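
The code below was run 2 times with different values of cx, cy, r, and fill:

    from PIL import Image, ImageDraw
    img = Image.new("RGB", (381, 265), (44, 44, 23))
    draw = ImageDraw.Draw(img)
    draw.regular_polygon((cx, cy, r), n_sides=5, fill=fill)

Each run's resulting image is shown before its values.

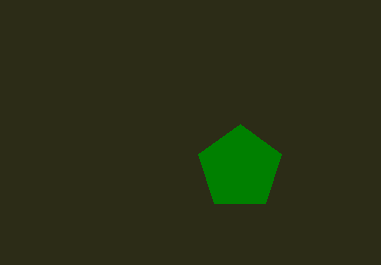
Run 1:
cx = 240, cy = 168, r = 44, fill = 'green'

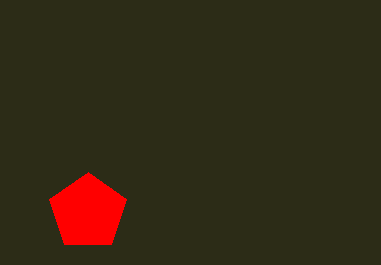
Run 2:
cx = 88
cy = 212
r = 40
fill = 'red'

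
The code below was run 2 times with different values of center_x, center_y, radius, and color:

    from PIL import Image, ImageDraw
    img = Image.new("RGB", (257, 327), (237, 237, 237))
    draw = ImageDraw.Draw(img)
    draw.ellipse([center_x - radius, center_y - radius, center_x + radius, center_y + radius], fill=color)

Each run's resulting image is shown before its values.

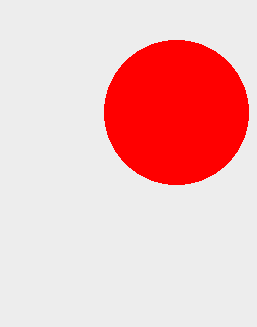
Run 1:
center_x = 176, center_y = 112, radius = 72, color = 'red'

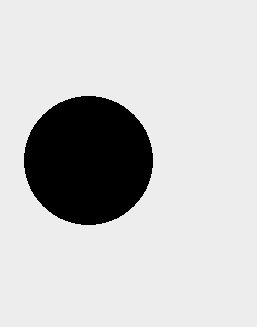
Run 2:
center_x = 88
center_y = 160
radius = 64
color = 'black'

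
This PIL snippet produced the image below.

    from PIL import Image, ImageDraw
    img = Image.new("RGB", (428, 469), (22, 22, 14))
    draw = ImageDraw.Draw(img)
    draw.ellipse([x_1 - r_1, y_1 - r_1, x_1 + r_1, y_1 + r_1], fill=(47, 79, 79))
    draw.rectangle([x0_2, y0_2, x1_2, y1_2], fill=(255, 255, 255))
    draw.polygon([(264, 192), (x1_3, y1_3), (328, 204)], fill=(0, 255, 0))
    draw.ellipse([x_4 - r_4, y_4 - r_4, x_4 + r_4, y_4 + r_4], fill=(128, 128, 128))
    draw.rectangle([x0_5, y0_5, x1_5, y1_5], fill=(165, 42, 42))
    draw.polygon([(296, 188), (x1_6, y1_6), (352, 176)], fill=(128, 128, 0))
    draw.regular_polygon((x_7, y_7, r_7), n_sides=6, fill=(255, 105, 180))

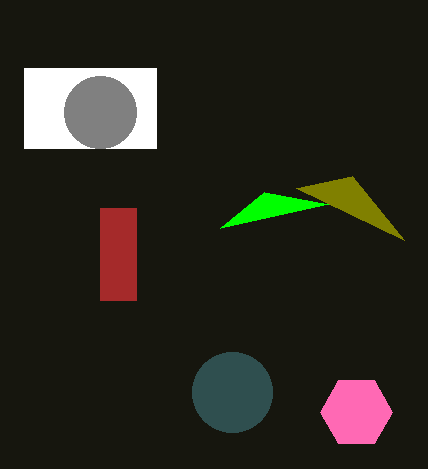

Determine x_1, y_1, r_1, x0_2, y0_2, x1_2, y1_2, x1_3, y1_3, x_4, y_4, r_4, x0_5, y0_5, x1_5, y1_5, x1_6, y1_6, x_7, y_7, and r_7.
x_1 = 232; y_1 = 392; r_1 = 40; x0_2 = 24; y0_2 = 68; x1_2 = 156; y1_2 = 148; x1_3 = 220; y1_3 = 228; x_4 = 100; y_4 = 112; r_4 = 36; x0_5 = 100; y0_5 = 208; x1_5 = 136; y1_5 = 300; x1_6 = 404; y1_6 = 240; x_7 = 356; y_7 = 412; r_7 = 36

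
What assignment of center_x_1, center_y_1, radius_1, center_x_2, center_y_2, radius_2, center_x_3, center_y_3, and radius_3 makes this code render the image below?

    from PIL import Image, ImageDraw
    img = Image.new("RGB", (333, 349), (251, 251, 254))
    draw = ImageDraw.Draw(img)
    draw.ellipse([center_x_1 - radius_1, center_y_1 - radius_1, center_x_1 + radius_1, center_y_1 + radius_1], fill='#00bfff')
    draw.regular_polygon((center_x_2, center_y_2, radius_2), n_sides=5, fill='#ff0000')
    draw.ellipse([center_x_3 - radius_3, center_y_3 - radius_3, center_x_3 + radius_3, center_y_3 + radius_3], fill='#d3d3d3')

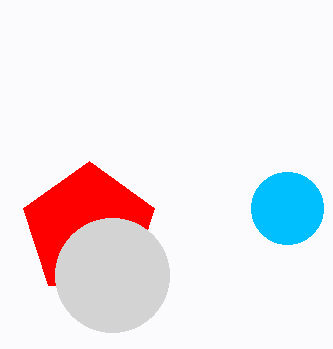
center_x_1 = 287, center_y_1 = 208, radius_1 = 36, center_x_2 = 89, center_y_2 = 230, radius_2 = 69, center_x_3 = 112, center_y_3 = 275, radius_3 = 57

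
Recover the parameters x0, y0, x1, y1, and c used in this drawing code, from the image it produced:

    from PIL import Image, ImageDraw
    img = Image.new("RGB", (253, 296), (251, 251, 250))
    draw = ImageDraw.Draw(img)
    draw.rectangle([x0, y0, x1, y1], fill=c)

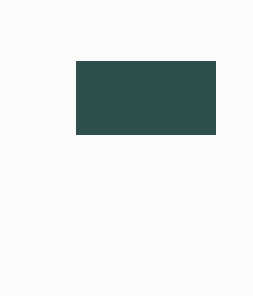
x0 = 76
y0 = 61
x1 = 215
y1 = 134
c = 'darkslategray'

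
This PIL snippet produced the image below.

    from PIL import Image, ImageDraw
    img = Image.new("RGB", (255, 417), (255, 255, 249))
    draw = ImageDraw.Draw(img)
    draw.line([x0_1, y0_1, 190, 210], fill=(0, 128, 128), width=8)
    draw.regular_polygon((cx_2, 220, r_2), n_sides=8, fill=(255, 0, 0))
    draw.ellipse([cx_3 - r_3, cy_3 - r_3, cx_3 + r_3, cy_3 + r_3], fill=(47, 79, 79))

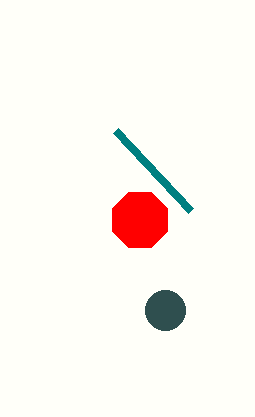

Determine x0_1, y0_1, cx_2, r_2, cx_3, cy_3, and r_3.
x0_1 = 115, y0_1 = 130, cx_2 = 140, r_2 = 30, cx_3 = 165, cy_3 = 310, r_3 = 20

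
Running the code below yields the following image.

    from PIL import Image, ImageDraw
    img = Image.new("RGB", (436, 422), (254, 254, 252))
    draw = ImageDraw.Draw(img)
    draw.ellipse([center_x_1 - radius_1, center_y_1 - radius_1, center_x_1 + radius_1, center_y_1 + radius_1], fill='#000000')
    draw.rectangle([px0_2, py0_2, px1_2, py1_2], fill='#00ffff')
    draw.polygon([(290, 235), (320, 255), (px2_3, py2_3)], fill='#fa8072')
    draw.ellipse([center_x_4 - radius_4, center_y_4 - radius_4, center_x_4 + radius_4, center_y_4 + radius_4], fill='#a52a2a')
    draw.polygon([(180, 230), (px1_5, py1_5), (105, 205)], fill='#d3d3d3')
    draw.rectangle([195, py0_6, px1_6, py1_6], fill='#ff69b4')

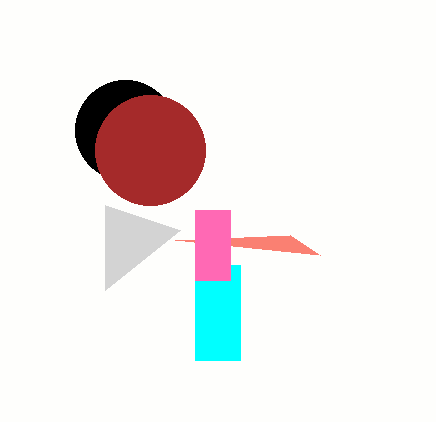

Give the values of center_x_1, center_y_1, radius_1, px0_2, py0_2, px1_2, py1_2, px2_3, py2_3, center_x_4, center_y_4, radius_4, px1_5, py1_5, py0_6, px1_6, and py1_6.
center_x_1 = 125, center_y_1 = 130, radius_1 = 50, px0_2 = 195, py0_2 = 265, px1_2 = 240, py1_2 = 360, px2_3 = 175, py2_3 = 240, center_x_4 = 150, center_y_4 = 150, radius_4 = 55, px1_5 = 105, py1_5 = 290, py0_6 = 210, px1_6 = 230, py1_6 = 280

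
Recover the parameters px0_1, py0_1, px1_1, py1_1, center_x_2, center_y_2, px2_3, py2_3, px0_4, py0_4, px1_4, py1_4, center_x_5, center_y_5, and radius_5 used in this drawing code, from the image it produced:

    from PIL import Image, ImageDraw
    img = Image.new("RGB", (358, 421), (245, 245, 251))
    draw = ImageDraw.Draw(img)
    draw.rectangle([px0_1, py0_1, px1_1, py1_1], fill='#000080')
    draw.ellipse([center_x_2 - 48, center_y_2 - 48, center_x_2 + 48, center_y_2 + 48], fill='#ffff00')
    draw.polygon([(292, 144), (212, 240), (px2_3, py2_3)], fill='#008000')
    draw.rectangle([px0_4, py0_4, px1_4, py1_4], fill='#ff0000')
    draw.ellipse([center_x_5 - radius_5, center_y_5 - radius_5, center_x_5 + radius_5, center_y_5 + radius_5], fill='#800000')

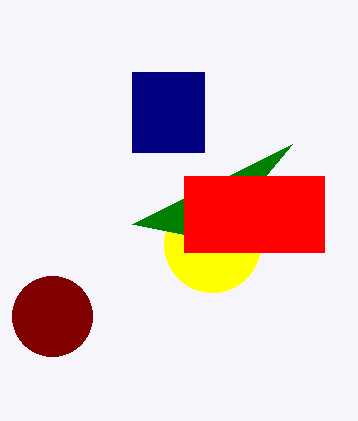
px0_1 = 132
py0_1 = 72
px1_1 = 204
py1_1 = 152
center_x_2 = 212
center_y_2 = 244
px2_3 = 132
py2_3 = 224
px0_4 = 184
py0_4 = 176
px1_4 = 324
py1_4 = 252
center_x_5 = 52
center_y_5 = 316
radius_5 = 40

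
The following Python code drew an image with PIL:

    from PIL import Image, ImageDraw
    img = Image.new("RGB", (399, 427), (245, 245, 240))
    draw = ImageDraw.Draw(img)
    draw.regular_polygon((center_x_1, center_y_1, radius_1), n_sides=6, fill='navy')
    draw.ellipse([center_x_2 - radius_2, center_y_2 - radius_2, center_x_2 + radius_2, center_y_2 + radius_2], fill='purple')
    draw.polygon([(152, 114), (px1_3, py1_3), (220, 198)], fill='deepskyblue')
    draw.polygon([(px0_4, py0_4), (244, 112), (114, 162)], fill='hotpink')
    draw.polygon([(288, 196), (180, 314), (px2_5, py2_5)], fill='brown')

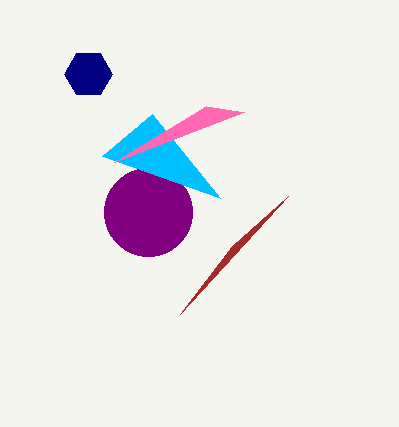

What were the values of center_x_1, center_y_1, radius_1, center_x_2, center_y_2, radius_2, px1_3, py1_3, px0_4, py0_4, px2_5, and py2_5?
center_x_1 = 88, center_y_1 = 74, radius_1 = 24, center_x_2 = 148, center_y_2 = 212, radius_2 = 44, px1_3 = 102, py1_3 = 156, px0_4 = 206, py0_4 = 106, px2_5 = 232, py2_5 = 246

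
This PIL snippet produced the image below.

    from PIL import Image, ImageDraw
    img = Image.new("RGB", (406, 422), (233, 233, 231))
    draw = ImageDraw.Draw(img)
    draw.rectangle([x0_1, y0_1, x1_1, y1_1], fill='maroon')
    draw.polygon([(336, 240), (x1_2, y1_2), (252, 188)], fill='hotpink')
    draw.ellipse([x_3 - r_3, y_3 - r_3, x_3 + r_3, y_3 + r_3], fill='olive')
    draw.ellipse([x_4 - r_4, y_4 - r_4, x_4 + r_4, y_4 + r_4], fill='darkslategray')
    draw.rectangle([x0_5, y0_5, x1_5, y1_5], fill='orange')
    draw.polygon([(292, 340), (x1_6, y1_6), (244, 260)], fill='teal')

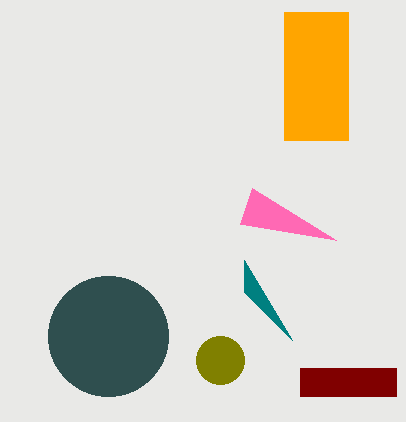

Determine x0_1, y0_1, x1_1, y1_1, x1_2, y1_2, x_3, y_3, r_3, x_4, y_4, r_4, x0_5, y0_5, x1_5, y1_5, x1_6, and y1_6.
x0_1 = 300; y0_1 = 368; x1_1 = 396; y1_1 = 396; x1_2 = 240; y1_2 = 224; x_3 = 220; y_3 = 360; r_3 = 24; x_4 = 108; y_4 = 336; r_4 = 60; x0_5 = 284; y0_5 = 12; x1_5 = 348; y1_5 = 140; x1_6 = 244; y1_6 = 292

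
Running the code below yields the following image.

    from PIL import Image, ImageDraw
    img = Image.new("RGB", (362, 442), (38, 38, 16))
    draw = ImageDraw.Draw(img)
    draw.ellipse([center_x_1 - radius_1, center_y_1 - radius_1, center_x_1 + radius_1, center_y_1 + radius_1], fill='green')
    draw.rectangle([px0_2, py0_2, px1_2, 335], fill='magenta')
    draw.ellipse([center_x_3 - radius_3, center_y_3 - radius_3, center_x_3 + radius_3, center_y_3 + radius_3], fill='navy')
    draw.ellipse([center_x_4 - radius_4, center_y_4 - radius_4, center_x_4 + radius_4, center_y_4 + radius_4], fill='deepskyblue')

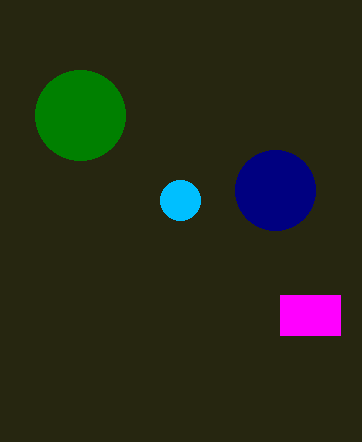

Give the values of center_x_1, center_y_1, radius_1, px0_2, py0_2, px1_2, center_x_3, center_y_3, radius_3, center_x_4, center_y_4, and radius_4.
center_x_1 = 80; center_y_1 = 115; radius_1 = 45; px0_2 = 280; py0_2 = 295; px1_2 = 340; center_x_3 = 275; center_y_3 = 190; radius_3 = 40; center_x_4 = 180; center_y_4 = 200; radius_4 = 20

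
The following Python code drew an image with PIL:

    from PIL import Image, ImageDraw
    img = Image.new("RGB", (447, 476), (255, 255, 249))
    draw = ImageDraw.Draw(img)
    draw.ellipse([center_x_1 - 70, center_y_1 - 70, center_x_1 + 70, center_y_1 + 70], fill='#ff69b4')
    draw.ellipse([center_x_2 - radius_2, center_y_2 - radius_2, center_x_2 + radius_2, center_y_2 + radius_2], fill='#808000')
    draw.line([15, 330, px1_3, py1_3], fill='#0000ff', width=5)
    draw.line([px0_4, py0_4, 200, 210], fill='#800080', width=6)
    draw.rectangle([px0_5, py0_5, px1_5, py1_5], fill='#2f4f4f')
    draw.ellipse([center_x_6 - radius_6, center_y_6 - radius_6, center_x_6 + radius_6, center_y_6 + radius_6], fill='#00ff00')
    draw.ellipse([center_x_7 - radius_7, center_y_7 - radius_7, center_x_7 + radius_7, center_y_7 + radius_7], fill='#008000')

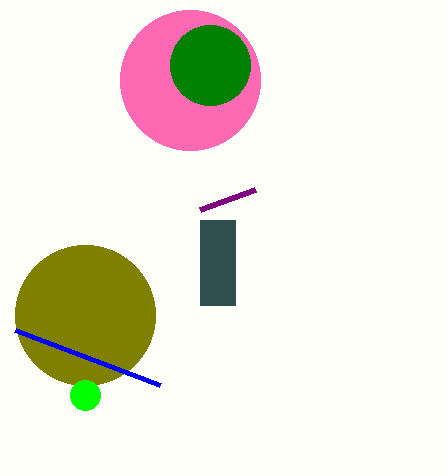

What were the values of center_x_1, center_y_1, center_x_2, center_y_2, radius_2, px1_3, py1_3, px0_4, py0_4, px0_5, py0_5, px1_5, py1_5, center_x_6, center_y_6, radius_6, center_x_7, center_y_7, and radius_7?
center_x_1 = 190
center_y_1 = 80
center_x_2 = 85
center_y_2 = 315
radius_2 = 70
px1_3 = 160
py1_3 = 385
px0_4 = 255
py0_4 = 190
px0_5 = 200
py0_5 = 220
px1_5 = 235
py1_5 = 305
center_x_6 = 85
center_y_6 = 395
radius_6 = 15
center_x_7 = 210
center_y_7 = 65
radius_7 = 40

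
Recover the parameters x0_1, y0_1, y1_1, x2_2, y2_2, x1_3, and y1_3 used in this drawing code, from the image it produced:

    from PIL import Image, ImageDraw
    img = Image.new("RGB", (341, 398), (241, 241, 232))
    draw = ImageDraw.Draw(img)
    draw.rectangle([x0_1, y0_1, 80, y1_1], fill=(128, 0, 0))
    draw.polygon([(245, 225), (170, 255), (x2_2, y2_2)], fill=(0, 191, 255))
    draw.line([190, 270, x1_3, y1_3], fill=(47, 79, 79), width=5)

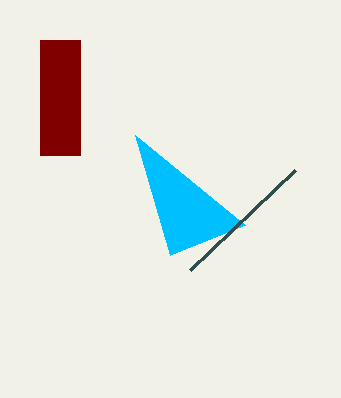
x0_1 = 40
y0_1 = 40
y1_1 = 155
x2_2 = 135
y2_2 = 135
x1_3 = 295
y1_3 = 170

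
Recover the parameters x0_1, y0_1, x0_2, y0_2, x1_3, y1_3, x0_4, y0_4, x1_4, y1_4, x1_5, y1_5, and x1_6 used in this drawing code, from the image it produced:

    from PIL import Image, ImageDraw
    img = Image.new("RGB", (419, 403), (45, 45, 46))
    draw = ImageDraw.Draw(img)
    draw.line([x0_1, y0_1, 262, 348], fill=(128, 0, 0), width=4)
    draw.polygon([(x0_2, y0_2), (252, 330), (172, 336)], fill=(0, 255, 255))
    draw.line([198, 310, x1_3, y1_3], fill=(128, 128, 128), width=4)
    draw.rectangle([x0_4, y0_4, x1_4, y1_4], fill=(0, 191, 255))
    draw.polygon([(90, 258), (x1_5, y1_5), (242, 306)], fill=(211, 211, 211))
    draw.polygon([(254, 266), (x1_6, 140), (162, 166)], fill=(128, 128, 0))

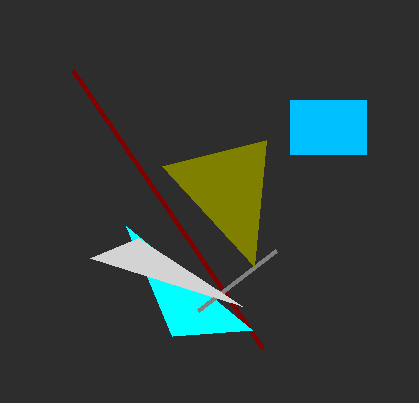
x0_1 = 72, y0_1 = 70, x0_2 = 126, y0_2 = 226, x1_3 = 276, y1_3 = 250, x0_4 = 290, y0_4 = 100, x1_4 = 366, y1_4 = 154, x1_5 = 138, y1_5 = 238, x1_6 = 266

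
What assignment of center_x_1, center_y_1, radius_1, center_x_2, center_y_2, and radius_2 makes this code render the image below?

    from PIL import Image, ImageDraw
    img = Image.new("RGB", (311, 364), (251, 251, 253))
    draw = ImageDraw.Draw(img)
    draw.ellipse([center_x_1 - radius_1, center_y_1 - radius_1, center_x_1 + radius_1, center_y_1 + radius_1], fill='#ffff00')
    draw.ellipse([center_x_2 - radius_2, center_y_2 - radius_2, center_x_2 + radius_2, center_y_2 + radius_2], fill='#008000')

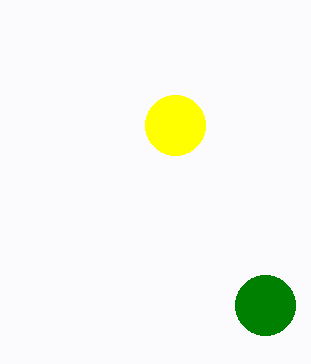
center_x_1 = 175, center_y_1 = 125, radius_1 = 30, center_x_2 = 265, center_y_2 = 305, radius_2 = 30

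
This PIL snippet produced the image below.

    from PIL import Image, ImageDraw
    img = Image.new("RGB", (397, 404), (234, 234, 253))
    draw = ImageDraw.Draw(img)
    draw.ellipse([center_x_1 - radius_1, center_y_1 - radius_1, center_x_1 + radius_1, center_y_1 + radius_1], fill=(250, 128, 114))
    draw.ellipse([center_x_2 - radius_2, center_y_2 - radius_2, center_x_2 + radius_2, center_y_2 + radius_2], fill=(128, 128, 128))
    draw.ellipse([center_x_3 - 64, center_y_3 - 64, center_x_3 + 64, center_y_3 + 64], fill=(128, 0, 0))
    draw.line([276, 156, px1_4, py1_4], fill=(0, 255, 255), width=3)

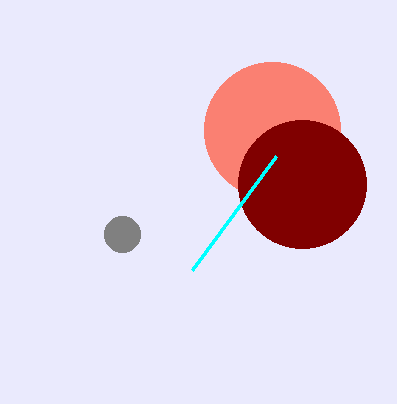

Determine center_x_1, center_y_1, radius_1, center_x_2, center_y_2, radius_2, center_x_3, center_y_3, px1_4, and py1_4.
center_x_1 = 272, center_y_1 = 130, radius_1 = 68, center_x_2 = 122, center_y_2 = 234, radius_2 = 18, center_x_3 = 302, center_y_3 = 184, px1_4 = 192, py1_4 = 270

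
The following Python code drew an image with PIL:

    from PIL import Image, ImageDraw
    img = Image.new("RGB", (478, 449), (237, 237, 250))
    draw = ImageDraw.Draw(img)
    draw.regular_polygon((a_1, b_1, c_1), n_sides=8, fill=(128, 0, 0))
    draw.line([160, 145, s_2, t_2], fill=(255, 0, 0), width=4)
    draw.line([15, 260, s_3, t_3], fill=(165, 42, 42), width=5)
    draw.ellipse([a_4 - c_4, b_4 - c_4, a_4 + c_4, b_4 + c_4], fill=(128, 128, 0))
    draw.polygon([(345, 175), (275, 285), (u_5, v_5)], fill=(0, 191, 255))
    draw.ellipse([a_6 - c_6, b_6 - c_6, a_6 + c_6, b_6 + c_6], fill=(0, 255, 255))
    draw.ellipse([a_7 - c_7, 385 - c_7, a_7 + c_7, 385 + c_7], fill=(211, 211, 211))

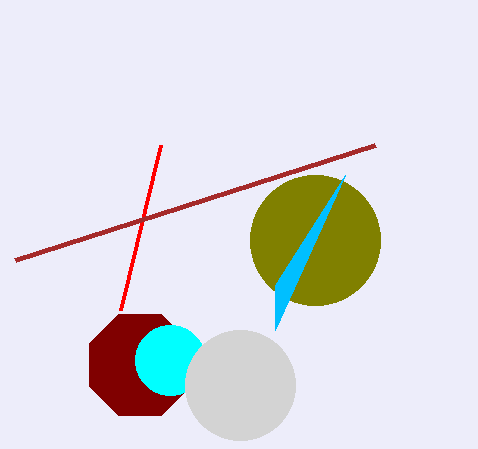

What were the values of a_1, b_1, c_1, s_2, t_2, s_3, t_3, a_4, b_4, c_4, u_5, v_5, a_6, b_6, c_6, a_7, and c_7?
a_1 = 140; b_1 = 365; c_1 = 55; s_2 = 120; t_2 = 310; s_3 = 375; t_3 = 145; a_4 = 315; b_4 = 240; c_4 = 65; u_5 = 275; v_5 = 330; a_6 = 170; b_6 = 360; c_6 = 35; a_7 = 240; c_7 = 55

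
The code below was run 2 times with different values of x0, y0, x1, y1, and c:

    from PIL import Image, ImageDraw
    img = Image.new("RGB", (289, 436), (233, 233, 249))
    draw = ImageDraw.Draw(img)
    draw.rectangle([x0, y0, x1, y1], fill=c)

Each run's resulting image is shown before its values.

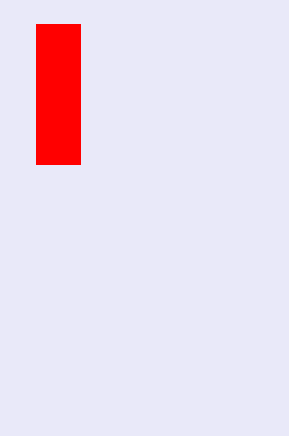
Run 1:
x0 = 36, y0 = 24, x1 = 80, y1 = 164, c = 'red'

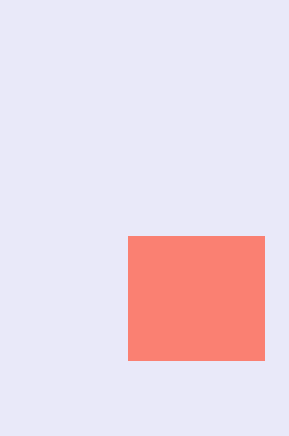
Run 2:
x0 = 128
y0 = 236
x1 = 264
y1 = 360
c = 'salmon'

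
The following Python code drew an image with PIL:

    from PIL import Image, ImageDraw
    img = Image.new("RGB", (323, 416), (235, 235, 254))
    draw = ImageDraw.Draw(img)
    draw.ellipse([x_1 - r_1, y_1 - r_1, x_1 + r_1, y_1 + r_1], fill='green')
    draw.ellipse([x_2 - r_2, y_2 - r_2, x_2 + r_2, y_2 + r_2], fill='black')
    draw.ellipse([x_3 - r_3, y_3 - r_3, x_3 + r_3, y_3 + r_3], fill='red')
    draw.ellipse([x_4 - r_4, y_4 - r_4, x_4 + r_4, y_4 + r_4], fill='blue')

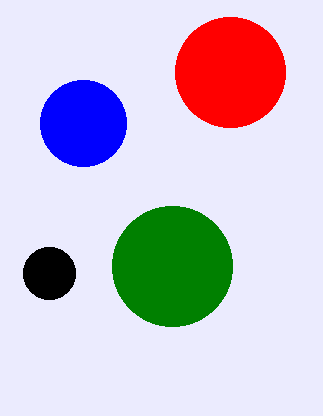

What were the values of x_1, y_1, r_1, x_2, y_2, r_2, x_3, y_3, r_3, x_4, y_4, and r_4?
x_1 = 172, y_1 = 266, r_1 = 60, x_2 = 49, y_2 = 273, r_2 = 26, x_3 = 230, y_3 = 72, r_3 = 55, x_4 = 83, y_4 = 123, r_4 = 43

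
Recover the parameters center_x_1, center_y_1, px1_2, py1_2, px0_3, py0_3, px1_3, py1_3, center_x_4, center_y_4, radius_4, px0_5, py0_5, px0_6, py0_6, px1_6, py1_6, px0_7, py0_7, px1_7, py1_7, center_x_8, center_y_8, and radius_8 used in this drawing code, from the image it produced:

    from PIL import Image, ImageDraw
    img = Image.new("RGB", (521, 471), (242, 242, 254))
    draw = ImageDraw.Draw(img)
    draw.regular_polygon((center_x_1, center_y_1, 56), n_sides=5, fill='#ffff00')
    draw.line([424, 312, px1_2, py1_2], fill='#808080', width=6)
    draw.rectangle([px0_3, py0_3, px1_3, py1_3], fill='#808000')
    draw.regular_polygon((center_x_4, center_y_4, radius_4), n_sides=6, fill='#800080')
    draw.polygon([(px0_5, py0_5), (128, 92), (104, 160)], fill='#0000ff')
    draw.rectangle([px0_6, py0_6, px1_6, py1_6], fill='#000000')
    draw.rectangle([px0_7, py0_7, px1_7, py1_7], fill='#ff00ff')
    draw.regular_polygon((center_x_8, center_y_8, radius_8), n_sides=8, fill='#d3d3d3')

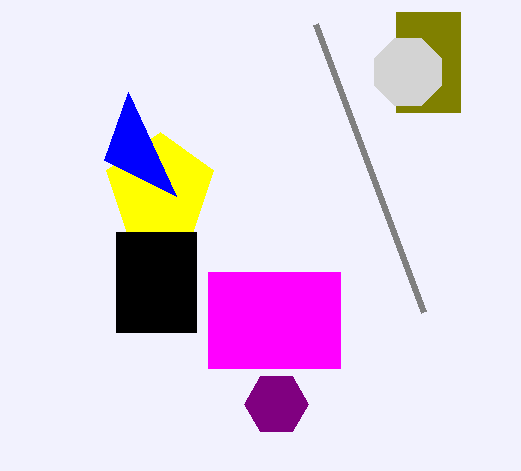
center_x_1 = 160, center_y_1 = 188, px1_2 = 316, py1_2 = 24, px0_3 = 396, py0_3 = 12, px1_3 = 460, py1_3 = 112, center_x_4 = 276, center_y_4 = 404, radius_4 = 32, px0_5 = 176, py0_5 = 196, px0_6 = 116, py0_6 = 232, px1_6 = 196, py1_6 = 332, px0_7 = 208, py0_7 = 272, px1_7 = 340, py1_7 = 368, center_x_8 = 408, center_y_8 = 72, radius_8 = 36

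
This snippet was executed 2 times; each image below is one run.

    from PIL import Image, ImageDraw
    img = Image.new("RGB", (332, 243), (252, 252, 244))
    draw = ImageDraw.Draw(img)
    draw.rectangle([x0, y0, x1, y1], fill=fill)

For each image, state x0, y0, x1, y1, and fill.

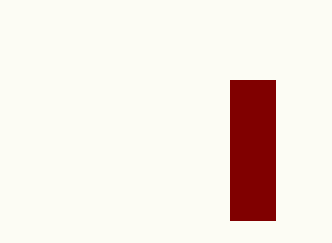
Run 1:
x0 = 230; y0 = 80; x1 = 275; y1 = 220; fill = 'maroon'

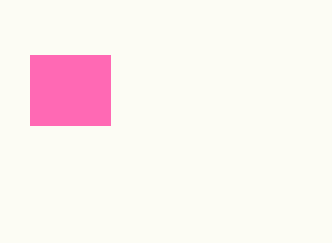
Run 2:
x0 = 30
y0 = 55
x1 = 110
y1 = 125
fill = 'hotpink'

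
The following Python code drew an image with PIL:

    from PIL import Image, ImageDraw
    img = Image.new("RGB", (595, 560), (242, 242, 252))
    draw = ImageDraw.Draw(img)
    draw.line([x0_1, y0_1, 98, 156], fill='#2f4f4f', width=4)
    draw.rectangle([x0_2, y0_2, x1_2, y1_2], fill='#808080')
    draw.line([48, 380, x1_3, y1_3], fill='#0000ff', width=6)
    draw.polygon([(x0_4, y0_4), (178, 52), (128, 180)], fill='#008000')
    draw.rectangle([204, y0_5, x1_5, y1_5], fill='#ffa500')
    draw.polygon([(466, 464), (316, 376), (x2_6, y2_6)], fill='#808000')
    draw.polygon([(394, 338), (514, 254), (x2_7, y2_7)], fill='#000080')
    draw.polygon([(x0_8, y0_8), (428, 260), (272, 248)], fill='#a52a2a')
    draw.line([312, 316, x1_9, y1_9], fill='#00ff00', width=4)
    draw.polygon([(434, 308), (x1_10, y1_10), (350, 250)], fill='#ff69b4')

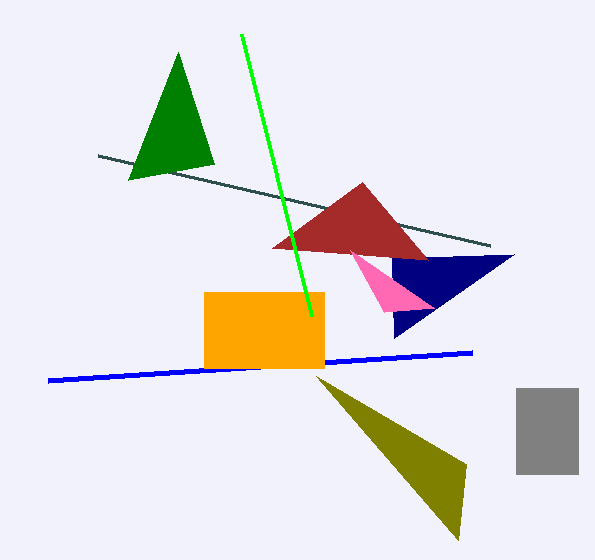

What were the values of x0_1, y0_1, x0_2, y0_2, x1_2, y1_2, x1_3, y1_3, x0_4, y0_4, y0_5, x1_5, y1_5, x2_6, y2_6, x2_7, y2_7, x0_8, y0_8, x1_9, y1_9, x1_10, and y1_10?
x0_1 = 490, y0_1 = 246, x0_2 = 516, y0_2 = 388, x1_2 = 578, y1_2 = 474, x1_3 = 472, y1_3 = 352, x0_4 = 214, y0_4 = 164, y0_5 = 292, x1_5 = 324, y1_5 = 368, x2_6 = 458, y2_6 = 540, x2_7 = 392, y2_7 = 258, x0_8 = 362, y0_8 = 182, x1_9 = 242, y1_9 = 34, x1_10 = 384, y1_10 = 312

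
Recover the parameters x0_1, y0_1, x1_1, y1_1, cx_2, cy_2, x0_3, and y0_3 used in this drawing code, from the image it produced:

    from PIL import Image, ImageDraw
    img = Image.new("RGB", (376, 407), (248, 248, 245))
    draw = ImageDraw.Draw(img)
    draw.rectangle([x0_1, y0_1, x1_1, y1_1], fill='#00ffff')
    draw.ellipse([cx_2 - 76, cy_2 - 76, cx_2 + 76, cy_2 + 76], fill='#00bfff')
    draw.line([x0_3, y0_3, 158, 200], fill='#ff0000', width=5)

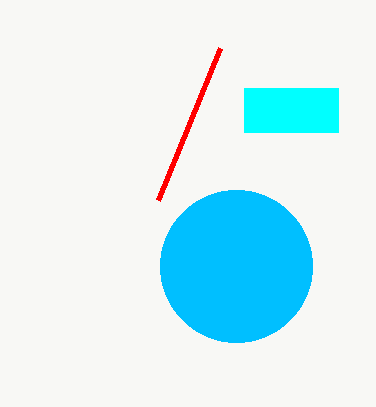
x0_1 = 244
y0_1 = 88
x1_1 = 338
y1_1 = 132
cx_2 = 236
cy_2 = 266
x0_3 = 220
y0_3 = 48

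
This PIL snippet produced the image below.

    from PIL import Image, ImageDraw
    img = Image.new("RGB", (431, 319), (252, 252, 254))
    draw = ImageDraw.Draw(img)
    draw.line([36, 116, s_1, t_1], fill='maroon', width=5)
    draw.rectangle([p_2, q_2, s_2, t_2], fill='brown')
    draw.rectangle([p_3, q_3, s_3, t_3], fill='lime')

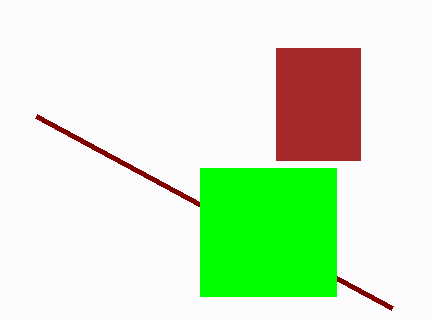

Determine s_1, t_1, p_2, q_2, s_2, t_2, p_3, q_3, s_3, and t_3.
s_1 = 392
t_1 = 308
p_2 = 276
q_2 = 48
s_2 = 360
t_2 = 160
p_3 = 200
q_3 = 168
s_3 = 336
t_3 = 296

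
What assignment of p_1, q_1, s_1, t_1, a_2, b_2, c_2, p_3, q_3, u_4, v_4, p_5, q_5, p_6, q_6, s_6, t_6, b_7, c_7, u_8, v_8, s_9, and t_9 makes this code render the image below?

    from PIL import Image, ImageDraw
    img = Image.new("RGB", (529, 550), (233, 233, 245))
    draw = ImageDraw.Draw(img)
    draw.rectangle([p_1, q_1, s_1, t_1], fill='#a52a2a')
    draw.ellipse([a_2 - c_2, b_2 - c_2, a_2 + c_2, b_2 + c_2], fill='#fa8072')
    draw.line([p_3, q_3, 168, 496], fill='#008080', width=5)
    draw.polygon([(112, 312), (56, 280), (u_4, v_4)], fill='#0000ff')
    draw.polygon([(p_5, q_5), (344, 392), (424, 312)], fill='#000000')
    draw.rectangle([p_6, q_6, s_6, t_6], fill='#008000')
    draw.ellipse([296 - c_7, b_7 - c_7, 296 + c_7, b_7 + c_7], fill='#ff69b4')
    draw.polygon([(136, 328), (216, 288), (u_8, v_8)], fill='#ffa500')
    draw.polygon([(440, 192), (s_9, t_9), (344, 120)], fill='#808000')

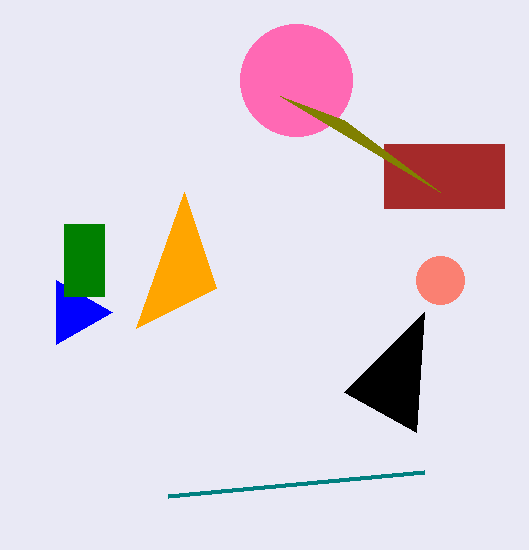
p_1 = 384; q_1 = 144; s_1 = 504; t_1 = 208; a_2 = 440; b_2 = 280; c_2 = 24; p_3 = 424; q_3 = 472; u_4 = 56; v_4 = 344; p_5 = 416; q_5 = 432; p_6 = 64; q_6 = 224; s_6 = 104; t_6 = 296; b_7 = 80; c_7 = 56; u_8 = 184; v_8 = 192; s_9 = 280; t_9 = 96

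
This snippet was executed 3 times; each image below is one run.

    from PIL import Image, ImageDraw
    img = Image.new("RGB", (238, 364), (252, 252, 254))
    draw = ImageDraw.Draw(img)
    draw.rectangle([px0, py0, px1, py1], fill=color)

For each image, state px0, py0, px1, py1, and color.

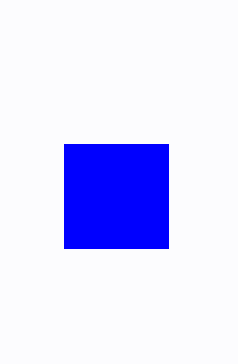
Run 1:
px0 = 64, py0 = 144, px1 = 168, py1 = 248, color = 'blue'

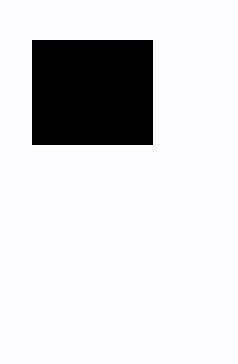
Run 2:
px0 = 32; py0 = 40; px1 = 152; py1 = 144; color = 'black'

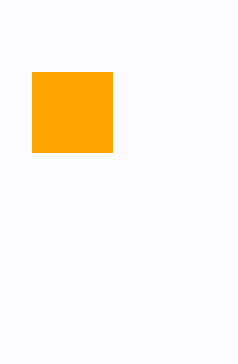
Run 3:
px0 = 32, py0 = 72, px1 = 112, py1 = 152, color = 'orange'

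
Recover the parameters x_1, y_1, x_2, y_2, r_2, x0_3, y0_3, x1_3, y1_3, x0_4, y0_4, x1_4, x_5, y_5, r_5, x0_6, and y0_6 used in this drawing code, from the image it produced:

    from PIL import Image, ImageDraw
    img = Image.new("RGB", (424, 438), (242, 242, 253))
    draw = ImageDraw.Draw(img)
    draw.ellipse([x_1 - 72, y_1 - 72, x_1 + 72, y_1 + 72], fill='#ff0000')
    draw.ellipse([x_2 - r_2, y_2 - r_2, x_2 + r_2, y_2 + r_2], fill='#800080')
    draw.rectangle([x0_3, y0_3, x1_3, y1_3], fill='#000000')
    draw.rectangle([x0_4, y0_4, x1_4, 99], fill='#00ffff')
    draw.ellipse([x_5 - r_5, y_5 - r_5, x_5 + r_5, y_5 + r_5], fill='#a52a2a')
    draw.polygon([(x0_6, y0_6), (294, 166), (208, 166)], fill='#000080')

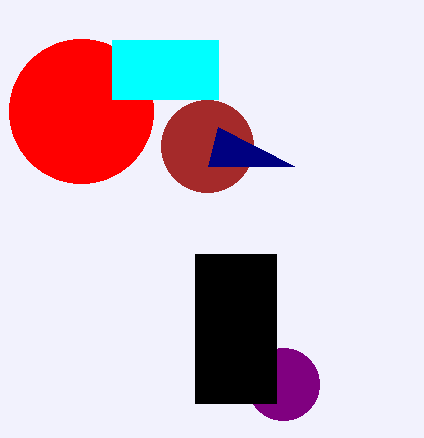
x_1 = 81, y_1 = 111, x_2 = 283, y_2 = 384, r_2 = 36, x0_3 = 195, y0_3 = 254, x1_3 = 276, y1_3 = 403, x0_4 = 112, y0_4 = 40, x1_4 = 218, x_5 = 207, y_5 = 146, r_5 = 46, x0_6 = 218, y0_6 = 127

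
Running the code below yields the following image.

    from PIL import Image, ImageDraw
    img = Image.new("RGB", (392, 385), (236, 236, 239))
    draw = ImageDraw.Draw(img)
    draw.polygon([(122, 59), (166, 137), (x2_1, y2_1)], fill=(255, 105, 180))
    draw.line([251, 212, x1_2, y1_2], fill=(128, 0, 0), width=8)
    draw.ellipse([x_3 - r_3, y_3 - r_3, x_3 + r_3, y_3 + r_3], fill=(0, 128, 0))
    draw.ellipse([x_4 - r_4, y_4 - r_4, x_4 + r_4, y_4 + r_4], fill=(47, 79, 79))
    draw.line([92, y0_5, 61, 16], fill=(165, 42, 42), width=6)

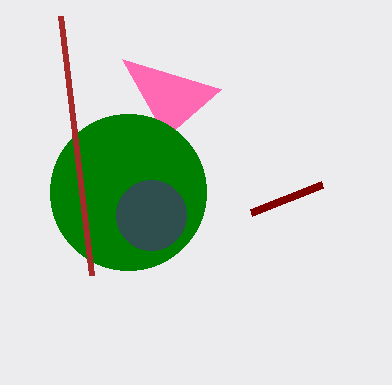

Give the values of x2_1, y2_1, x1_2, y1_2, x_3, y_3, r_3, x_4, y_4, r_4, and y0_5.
x2_1 = 221
y2_1 = 89
x1_2 = 322
y1_2 = 184
x_3 = 128
y_3 = 192
r_3 = 78
x_4 = 151
y_4 = 215
r_4 = 35
y0_5 = 275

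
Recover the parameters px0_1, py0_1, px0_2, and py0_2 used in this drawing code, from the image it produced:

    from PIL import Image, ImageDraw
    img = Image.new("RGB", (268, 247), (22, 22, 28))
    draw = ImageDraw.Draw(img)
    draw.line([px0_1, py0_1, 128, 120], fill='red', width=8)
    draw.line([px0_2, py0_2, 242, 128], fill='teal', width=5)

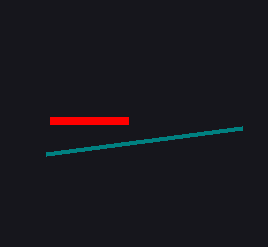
px0_1 = 50
py0_1 = 120
px0_2 = 46
py0_2 = 154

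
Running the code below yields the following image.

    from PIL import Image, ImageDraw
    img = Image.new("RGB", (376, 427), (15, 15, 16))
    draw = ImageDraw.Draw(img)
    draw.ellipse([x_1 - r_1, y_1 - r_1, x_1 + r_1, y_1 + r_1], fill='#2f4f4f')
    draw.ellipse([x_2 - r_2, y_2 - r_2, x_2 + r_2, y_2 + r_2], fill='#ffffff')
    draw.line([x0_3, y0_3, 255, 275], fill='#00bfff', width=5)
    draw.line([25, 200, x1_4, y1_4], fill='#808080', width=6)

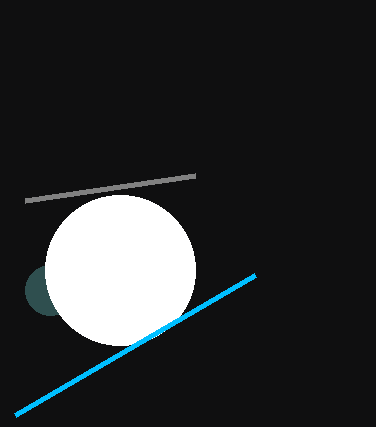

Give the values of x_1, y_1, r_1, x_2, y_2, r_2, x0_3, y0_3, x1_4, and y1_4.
x_1 = 50; y_1 = 290; r_1 = 25; x_2 = 120; y_2 = 270; r_2 = 75; x0_3 = 15; y0_3 = 415; x1_4 = 195; y1_4 = 175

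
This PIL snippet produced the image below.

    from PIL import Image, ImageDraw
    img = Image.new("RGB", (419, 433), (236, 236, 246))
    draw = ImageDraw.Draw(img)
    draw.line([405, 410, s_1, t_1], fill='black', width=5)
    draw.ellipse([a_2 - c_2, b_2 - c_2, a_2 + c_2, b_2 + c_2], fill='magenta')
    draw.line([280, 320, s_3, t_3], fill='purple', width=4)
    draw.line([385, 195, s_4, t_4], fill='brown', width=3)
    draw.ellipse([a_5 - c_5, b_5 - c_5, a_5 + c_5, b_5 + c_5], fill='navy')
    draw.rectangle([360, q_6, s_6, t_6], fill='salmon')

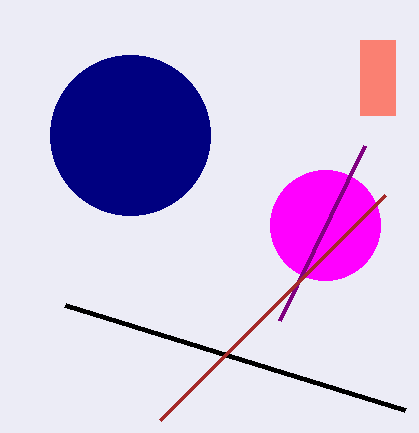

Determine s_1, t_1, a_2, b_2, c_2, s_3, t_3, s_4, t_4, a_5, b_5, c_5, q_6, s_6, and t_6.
s_1 = 65, t_1 = 305, a_2 = 325, b_2 = 225, c_2 = 55, s_3 = 365, t_3 = 145, s_4 = 160, t_4 = 420, a_5 = 130, b_5 = 135, c_5 = 80, q_6 = 40, s_6 = 395, t_6 = 115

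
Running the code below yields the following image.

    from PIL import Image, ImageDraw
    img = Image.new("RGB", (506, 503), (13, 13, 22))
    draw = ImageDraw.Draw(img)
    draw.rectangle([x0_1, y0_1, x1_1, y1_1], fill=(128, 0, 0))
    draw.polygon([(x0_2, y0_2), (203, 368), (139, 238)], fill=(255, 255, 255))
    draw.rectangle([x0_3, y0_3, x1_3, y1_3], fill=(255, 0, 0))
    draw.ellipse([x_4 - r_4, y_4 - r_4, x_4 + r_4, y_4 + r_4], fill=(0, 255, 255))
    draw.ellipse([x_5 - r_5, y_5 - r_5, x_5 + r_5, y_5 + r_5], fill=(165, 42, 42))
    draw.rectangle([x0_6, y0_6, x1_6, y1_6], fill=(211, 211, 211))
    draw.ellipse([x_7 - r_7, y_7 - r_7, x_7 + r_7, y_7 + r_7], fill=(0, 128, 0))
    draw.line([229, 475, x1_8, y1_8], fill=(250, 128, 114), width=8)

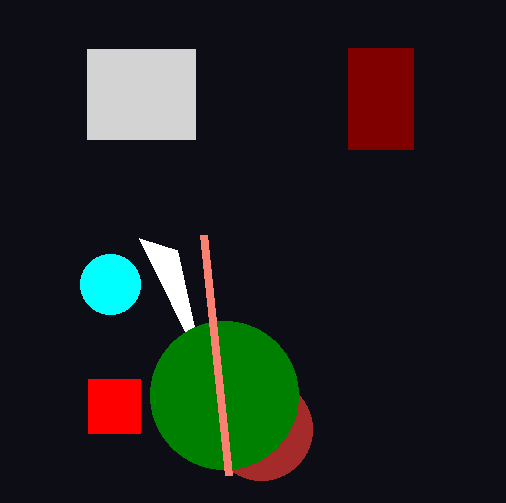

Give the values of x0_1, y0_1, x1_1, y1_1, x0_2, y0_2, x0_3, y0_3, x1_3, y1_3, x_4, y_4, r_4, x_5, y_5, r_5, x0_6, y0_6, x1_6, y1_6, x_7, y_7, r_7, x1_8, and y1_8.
x0_1 = 348
y0_1 = 48
x1_1 = 413
y1_1 = 149
x0_2 = 177
y0_2 = 250
x0_3 = 88
y0_3 = 379
x1_3 = 140
y1_3 = 433
x_4 = 110
y_4 = 284
r_4 = 30
x_5 = 261
y_5 = 429
r_5 = 51
x0_6 = 87
y0_6 = 49
x1_6 = 195
y1_6 = 139
x_7 = 224
y_7 = 395
r_7 = 74
x1_8 = 204
y1_8 = 235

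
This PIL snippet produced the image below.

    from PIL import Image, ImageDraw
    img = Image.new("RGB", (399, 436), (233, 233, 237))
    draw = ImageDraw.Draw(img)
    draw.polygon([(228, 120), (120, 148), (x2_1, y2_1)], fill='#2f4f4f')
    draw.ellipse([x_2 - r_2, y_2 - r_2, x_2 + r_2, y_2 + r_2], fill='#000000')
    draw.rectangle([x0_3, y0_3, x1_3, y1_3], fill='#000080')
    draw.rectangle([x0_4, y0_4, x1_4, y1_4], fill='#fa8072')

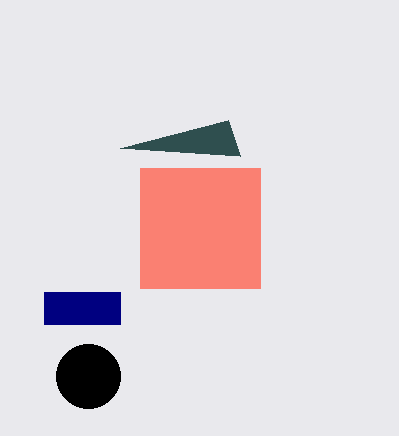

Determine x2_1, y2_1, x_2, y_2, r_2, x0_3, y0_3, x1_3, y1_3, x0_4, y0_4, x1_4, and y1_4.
x2_1 = 240, y2_1 = 156, x_2 = 88, y_2 = 376, r_2 = 32, x0_3 = 44, y0_3 = 292, x1_3 = 120, y1_3 = 324, x0_4 = 140, y0_4 = 168, x1_4 = 260, y1_4 = 288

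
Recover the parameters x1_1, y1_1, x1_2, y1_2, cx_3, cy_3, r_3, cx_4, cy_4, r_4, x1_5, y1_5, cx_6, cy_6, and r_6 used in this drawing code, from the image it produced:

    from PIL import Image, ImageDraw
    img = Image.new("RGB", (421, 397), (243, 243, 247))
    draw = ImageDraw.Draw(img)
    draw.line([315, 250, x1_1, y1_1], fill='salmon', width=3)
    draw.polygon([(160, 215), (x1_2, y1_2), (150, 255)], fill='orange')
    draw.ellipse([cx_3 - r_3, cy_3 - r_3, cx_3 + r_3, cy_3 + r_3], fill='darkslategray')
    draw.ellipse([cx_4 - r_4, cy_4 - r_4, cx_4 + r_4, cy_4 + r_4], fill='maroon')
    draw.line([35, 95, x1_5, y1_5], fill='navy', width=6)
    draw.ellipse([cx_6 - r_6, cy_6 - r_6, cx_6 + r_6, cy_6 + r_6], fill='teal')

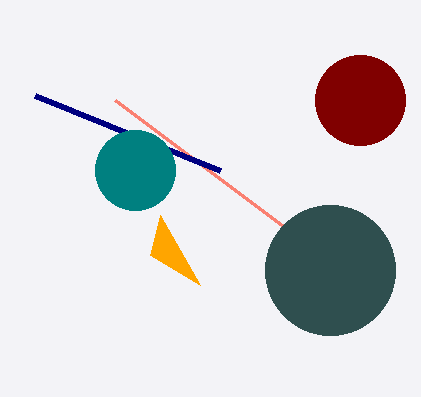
x1_1 = 115, y1_1 = 100, x1_2 = 200, y1_2 = 285, cx_3 = 330, cy_3 = 270, r_3 = 65, cx_4 = 360, cy_4 = 100, r_4 = 45, x1_5 = 220, y1_5 = 170, cx_6 = 135, cy_6 = 170, r_6 = 40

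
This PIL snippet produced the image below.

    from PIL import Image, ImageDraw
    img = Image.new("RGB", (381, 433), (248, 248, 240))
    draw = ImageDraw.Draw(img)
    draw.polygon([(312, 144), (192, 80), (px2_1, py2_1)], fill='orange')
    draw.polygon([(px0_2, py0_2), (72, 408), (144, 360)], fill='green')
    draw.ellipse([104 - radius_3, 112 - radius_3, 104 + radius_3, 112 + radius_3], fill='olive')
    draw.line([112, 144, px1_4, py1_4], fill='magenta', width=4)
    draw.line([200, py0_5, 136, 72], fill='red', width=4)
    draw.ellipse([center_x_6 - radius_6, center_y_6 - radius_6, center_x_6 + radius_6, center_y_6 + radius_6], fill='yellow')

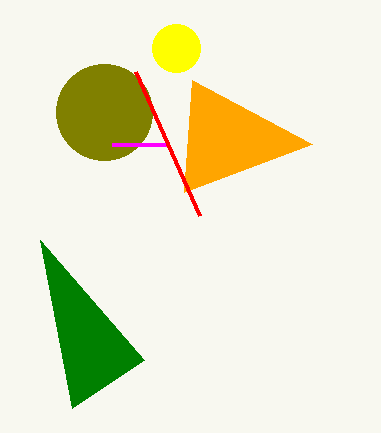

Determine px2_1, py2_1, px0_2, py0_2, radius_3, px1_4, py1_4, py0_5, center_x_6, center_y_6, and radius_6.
px2_1 = 184
py2_1 = 192
px0_2 = 40
py0_2 = 240
radius_3 = 48
px1_4 = 168
py1_4 = 144
py0_5 = 216
center_x_6 = 176
center_y_6 = 48
radius_6 = 24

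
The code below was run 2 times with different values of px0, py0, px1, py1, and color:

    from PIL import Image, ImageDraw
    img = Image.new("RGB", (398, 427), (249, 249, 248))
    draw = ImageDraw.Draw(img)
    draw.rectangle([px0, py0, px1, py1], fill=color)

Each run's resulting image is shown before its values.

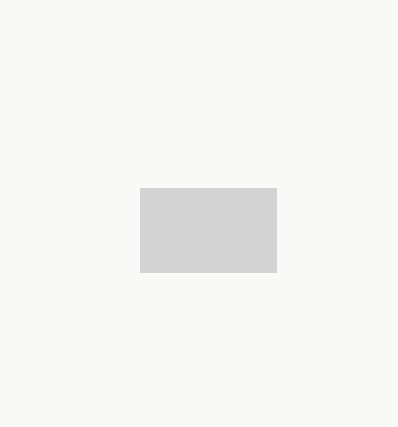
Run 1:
px0 = 140
py0 = 188
px1 = 276
py1 = 272
color = 'lightgray'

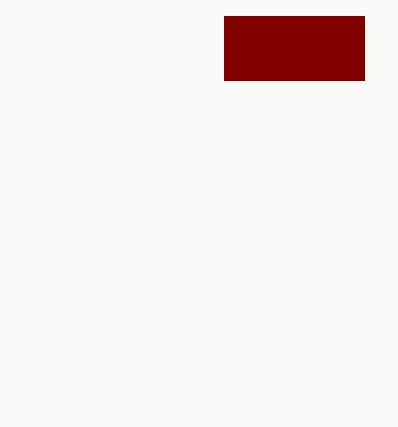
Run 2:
px0 = 224
py0 = 16
px1 = 364
py1 = 80
color = 'maroon'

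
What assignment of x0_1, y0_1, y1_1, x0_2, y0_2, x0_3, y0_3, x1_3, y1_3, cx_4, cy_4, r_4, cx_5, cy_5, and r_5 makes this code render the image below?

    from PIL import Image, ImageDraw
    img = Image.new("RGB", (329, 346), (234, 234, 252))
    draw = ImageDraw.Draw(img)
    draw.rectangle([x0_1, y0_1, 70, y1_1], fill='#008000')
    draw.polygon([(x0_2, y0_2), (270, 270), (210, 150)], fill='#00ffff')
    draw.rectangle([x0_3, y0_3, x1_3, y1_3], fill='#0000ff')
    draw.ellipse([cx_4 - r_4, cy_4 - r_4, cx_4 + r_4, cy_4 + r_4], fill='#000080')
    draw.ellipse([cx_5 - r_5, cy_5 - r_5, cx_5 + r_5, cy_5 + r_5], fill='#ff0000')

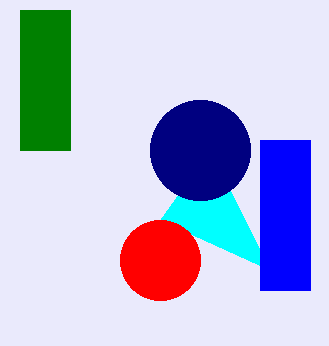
x0_1 = 20
y0_1 = 10
y1_1 = 150
x0_2 = 160
y0_2 = 220
x0_3 = 260
y0_3 = 140
x1_3 = 310
y1_3 = 290
cx_4 = 200
cy_4 = 150
r_4 = 50
cx_5 = 160
cy_5 = 260
r_5 = 40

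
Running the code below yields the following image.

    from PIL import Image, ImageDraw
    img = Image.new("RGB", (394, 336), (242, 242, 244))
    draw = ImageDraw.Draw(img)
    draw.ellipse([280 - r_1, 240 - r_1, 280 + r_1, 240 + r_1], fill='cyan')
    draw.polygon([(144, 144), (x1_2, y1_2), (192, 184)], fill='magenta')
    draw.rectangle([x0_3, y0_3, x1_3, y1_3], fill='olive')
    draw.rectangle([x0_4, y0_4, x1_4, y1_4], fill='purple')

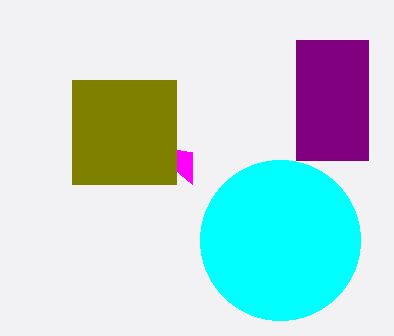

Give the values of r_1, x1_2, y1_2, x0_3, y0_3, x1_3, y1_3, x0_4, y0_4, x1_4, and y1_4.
r_1 = 80
x1_2 = 192
y1_2 = 152
x0_3 = 72
y0_3 = 80
x1_3 = 176
y1_3 = 184
x0_4 = 296
y0_4 = 40
x1_4 = 368
y1_4 = 160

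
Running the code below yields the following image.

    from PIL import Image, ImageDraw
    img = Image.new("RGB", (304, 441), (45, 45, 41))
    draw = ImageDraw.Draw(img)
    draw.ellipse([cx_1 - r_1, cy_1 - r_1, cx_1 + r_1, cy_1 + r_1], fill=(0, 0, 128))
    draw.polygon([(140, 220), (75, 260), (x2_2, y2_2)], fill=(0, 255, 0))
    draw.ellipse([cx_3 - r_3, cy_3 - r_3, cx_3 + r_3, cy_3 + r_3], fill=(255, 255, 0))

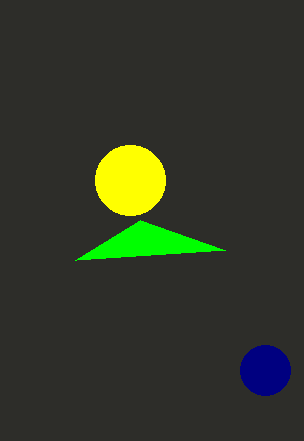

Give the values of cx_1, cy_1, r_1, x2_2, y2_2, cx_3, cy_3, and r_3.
cx_1 = 265, cy_1 = 370, r_1 = 25, x2_2 = 225, y2_2 = 250, cx_3 = 130, cy_3 = 180, r_3 = 35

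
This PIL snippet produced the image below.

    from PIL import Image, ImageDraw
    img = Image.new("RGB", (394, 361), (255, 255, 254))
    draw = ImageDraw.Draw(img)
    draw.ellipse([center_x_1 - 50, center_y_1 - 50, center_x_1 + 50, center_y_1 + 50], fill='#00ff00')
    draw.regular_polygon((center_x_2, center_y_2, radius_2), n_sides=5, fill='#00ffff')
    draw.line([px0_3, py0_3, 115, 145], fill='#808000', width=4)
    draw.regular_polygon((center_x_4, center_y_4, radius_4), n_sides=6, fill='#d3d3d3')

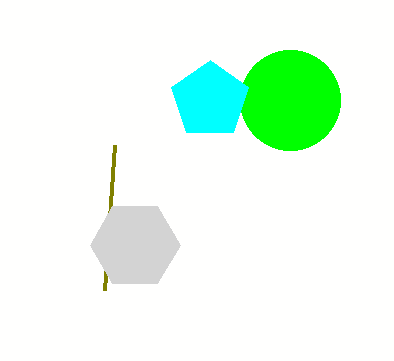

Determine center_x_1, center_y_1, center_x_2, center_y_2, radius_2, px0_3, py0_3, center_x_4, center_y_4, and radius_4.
center_x_1 = 290; center_y_1 = 100; center_x_2 = 210; center_y_2 = 100; radius_2 = 40; px0_3 = 105; py0_3 = 290; center_x_4 = 135; center_y_4 = 245; radius_4 = 45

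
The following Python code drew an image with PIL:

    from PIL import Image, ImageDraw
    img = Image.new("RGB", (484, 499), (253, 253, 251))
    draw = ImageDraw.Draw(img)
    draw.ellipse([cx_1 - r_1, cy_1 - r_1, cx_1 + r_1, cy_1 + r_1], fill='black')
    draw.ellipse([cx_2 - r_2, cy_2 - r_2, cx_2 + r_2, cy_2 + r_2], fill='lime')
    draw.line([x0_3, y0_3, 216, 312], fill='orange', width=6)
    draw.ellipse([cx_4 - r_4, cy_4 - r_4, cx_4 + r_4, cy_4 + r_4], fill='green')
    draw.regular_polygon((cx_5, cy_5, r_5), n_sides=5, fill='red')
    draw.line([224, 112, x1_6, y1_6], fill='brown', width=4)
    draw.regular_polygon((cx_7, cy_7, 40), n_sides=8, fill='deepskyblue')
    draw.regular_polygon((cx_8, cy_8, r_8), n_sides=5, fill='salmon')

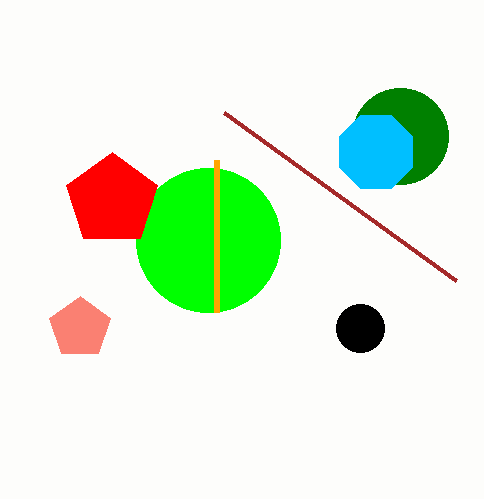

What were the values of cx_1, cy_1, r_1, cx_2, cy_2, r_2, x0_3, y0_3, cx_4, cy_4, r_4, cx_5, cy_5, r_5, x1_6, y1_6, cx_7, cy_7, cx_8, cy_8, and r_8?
cx_1 = 360; cy_1 = 328; r_1 = 24; cx_2 = 208; cy_2 = 240; r_2 = 72; x0_3 = 216; y0_3 = 160; cx_4 = 400; cy_4 = 136; r_4 = 48; cx_5 = 112; cy_5 = 200; r_5 = 48; x1_6 = 456; y1_6 = 280; cx_7 = 376; cy_7 = 152; cx_8 = 80; cy_8 = 328; r_8 = 32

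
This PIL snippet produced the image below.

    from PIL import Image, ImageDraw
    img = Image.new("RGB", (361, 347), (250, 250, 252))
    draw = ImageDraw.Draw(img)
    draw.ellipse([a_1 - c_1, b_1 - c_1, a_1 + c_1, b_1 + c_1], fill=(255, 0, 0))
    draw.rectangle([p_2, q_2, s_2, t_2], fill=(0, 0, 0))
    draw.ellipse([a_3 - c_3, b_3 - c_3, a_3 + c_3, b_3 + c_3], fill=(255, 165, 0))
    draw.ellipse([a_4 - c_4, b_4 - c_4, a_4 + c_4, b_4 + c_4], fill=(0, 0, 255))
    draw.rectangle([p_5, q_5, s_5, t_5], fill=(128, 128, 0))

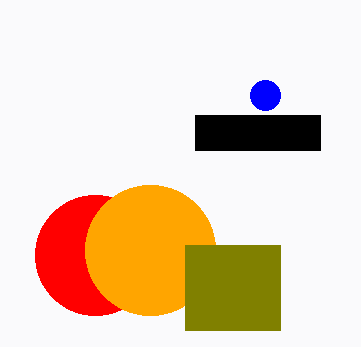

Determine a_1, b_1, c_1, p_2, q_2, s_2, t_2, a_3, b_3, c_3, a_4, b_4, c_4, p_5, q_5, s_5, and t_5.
a_1 = 95, b_1 = 255, c_1 = 60, p_2 = 195, q_2 = 115, s_2 = 320, t_2 = 150, a_3 = 150, b_3 = 250, c_3 = 65, a_4 = 265, b_4 = 95, c_4 = 15, p_5 = 185, q_5 = 245, s_5 = 280, t_5 = 330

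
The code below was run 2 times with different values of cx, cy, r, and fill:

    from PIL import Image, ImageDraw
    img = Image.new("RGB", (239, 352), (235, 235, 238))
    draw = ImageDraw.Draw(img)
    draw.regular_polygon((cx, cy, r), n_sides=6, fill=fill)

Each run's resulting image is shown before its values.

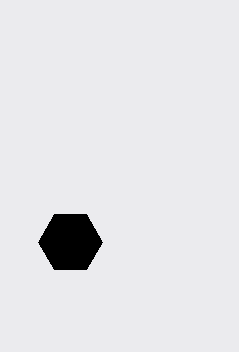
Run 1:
cx = 70; cy = 242; r = 32; fill = 'black'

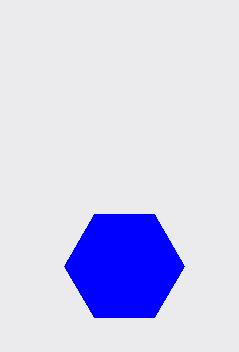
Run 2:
cx = 124, cy = 266, r = 60, fill = 'blue'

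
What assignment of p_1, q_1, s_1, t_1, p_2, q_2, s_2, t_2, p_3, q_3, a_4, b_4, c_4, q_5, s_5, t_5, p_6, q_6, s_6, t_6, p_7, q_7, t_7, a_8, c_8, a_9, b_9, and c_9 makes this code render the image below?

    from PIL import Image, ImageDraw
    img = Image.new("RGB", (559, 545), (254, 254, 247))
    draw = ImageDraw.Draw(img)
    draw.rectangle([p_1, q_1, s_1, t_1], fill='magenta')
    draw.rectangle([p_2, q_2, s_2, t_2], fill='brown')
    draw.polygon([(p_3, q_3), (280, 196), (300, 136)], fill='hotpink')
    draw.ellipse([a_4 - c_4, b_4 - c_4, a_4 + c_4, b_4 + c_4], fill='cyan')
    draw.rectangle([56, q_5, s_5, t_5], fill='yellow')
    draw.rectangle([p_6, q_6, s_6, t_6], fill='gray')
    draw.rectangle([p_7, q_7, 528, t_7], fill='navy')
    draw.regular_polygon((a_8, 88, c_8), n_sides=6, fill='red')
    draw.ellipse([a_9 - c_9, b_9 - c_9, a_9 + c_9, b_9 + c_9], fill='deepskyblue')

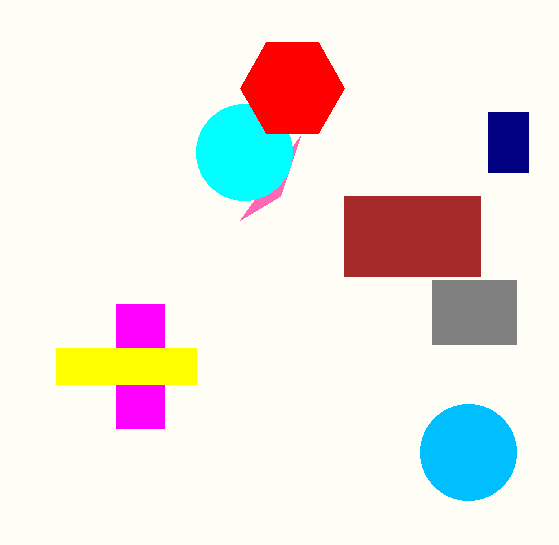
p_1 = 116; q_1 = 304; s_1 = 164; t_1 = 428; p_2 = 344; q_2 = 196; s_2 = 480; t_2 = 276; p_3 = 240; q_3 = 220; a_4 = 244; b_4 = 152; c_4 = 48; q_5 = 348; s_5 = 196; t_5 = 384; p_6 = 432; q_6 = 280; s_6 = 516; t_6 = 344; p_7 = 488; q_7 = 112; t_7 = 172; a_8 = 292; c_8 = 52; a_9 = 468; b_9 = 452; c_9 = 48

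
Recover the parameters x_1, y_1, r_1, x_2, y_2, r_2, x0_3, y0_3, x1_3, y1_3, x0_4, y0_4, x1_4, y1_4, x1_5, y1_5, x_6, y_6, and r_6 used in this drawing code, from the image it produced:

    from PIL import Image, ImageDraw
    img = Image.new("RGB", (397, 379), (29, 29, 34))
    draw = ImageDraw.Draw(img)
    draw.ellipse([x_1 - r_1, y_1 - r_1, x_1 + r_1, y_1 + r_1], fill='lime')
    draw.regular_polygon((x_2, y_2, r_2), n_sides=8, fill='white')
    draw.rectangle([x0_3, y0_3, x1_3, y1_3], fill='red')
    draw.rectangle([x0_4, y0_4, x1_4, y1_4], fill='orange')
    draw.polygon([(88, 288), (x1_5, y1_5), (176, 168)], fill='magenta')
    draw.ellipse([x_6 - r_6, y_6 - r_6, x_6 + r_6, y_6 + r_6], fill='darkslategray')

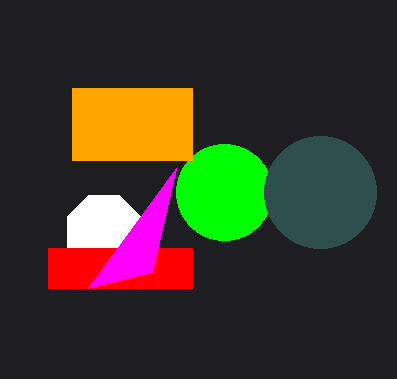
x_1 = 224
y_1 = 192
r_1 = 48
x_2 = 104
y_2 = 232
r_2 = 40
x0_3 = 48
y0_3 = 248
x1_3 = 192
y1_3 = 288
x0_4 = 72
y0_4 = 88
x1_4 = 192
y1_4 = 160
x1_5 = 152
y1_5 = 272
x_6 = 320
y_6 = 192
r_6 = 56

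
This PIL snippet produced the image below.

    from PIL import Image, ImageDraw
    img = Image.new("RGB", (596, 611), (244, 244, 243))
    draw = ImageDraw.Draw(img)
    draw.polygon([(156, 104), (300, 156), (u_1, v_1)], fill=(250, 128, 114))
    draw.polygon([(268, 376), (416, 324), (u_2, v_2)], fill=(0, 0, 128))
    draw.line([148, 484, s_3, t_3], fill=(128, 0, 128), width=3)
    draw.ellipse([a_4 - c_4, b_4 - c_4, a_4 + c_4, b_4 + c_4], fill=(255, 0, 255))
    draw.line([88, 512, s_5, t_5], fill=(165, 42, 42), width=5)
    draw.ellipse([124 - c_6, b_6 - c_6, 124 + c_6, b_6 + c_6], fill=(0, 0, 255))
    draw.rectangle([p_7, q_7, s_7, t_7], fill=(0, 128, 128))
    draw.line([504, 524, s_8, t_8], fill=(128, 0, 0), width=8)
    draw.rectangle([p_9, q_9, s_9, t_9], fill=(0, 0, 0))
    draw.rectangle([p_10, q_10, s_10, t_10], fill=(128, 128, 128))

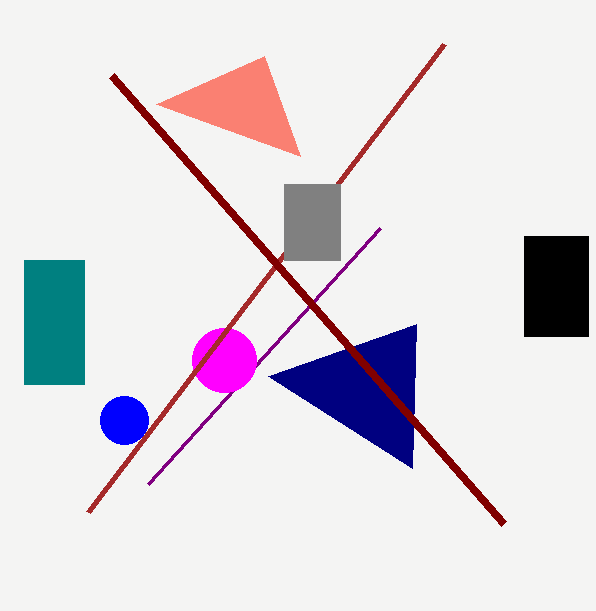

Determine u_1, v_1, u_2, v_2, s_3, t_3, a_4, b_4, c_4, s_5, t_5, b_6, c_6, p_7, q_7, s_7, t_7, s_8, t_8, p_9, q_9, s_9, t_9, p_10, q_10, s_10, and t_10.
u_1 = 264
v_1 = 56
u_2 = 412
v_2 = 468
s_3 = 380
t_3 = 228
a_4 = 224
b_4 = 360
c_4 = 32
s_5 = 444
t_5 = 44
b_6 = 420
c_6 = 24
p_7 = 24
q_7 = 260
s_7 = 84
t_7 = 384
s_8 = 112
t_8 = 76
p_9 = 524
q_9 = 236
s_9 = 588
t_9 = 336
p_10 = 284
q_10 = 184
s_10 = 340
t_10 = 260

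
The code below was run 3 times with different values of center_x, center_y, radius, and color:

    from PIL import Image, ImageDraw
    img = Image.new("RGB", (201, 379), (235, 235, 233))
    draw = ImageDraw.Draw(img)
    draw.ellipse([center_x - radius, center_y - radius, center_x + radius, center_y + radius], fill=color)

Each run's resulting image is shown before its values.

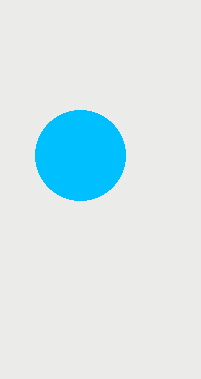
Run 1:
center_x = 80; center_y = 155; radius = 45; color = 'deepskyblue'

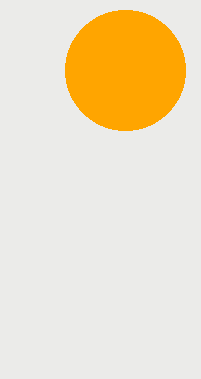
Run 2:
center_x = 125, center_y = 70, radius = 60, color = 'orange'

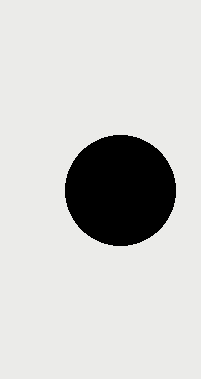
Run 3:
center_x = 120, center_y = 190, radius = 55, color = 'black'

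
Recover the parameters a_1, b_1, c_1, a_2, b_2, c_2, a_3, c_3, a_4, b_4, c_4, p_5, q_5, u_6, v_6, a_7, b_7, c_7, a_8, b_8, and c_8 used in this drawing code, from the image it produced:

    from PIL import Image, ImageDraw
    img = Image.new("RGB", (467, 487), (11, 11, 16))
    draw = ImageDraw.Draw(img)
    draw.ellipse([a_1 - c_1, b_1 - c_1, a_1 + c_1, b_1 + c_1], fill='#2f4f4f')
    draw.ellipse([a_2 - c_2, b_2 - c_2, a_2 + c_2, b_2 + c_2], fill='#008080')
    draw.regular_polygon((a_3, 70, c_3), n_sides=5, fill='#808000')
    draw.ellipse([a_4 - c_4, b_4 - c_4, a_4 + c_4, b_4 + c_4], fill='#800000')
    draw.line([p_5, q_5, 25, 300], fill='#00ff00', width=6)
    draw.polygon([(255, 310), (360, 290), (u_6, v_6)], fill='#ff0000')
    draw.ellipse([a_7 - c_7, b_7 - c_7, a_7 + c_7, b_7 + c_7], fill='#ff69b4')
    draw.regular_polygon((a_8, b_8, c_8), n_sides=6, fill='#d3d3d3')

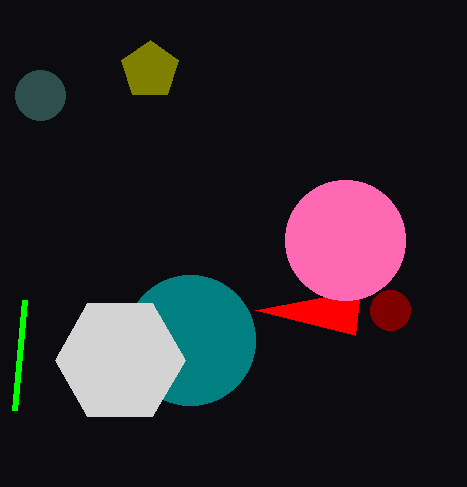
a_1 = 40, b_1 = 95, c_1 = 25, a_2 = 190, b_2 = 340, c_2 = 65, a_3 = 150, c_3 = 30, a_4 = 390, b_4 = 310, c_4 = 20, p_5 = 15, q_5 = 410, u_6 = 355, v_6 = 335, a_7 = 345, b_7 = 240, c_7 = 60, a_8 = 120, b_8 = 360, c_8 = 65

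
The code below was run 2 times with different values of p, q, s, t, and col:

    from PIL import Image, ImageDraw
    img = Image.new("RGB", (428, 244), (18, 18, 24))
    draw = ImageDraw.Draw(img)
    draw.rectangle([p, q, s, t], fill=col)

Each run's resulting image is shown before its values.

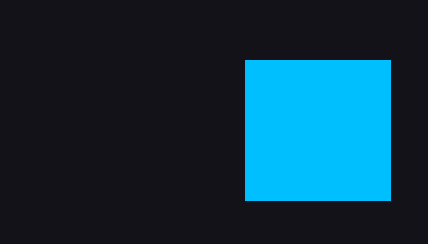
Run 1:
p = 245
q = 60
s = 390
t = 200
col = 'deepskyblue'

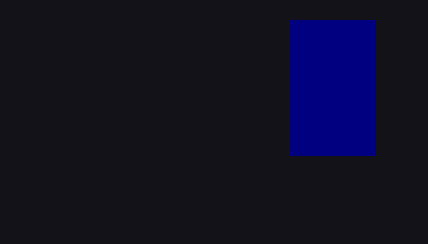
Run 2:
p = 290
q = 20
s = 375
t = 155
col = 'navy'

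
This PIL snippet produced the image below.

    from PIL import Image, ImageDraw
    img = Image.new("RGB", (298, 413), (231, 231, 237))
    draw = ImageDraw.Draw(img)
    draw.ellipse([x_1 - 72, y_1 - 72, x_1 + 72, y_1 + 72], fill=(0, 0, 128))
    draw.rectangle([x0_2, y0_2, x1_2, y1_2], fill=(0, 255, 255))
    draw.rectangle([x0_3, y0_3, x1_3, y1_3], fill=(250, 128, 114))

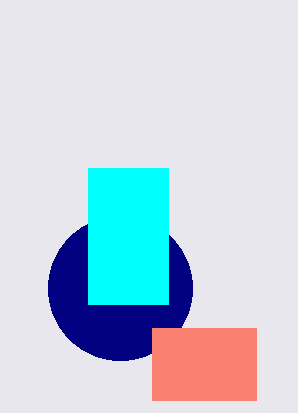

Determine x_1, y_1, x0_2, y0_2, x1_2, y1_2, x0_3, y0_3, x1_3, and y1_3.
x_1 = 120; y_1 = 288; x0_2 = 88; y0_2 = 168; x1_2 = 168; y1_2 = 304; x0_3 = 152; y0_3 = 328; x1_3 = 256; y1_3 = 400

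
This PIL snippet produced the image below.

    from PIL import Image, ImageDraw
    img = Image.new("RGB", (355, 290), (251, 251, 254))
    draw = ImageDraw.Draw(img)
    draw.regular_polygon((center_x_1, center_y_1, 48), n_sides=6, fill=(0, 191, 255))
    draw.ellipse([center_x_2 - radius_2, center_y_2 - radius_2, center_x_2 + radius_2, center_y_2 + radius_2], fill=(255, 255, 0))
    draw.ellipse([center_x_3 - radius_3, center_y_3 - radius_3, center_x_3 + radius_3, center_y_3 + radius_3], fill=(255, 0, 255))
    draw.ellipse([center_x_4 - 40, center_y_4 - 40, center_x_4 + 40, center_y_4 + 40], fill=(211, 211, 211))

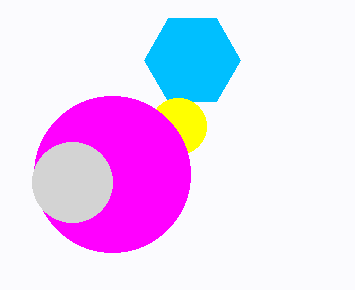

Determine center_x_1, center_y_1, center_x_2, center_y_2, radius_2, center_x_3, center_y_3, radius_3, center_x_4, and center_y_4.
center_x_1 = 192
center_y_1 = 60
center_x_2 = 178
center_y_2 = 126
radius_2 = 28
center_x_3 = 112
center_y_3 = 174
radius_3 = 78
center_x_4 = 72
center_y_4 = 182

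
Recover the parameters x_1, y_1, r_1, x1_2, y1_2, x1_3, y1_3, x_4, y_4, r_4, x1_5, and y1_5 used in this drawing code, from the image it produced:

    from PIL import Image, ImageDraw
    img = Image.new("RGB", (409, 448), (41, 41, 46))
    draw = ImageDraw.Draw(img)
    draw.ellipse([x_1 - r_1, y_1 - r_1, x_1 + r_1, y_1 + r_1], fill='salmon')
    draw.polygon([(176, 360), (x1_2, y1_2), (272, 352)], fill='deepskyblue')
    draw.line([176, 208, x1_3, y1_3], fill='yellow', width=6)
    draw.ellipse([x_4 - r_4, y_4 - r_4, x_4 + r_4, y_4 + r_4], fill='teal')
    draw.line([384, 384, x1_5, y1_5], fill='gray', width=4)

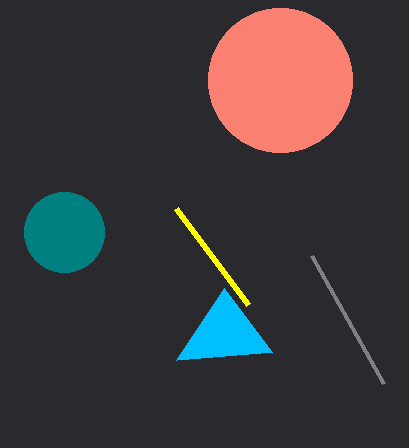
x_1 = 280; y_1 = 80; r_1 = 72; x1_2 = 224; y1_2 = 288; x1_3 = 248; y1_3 = 304; x_4 = 64; y_4 = 232; r_4 = 40; x1_5 = 312; y1_5 = 256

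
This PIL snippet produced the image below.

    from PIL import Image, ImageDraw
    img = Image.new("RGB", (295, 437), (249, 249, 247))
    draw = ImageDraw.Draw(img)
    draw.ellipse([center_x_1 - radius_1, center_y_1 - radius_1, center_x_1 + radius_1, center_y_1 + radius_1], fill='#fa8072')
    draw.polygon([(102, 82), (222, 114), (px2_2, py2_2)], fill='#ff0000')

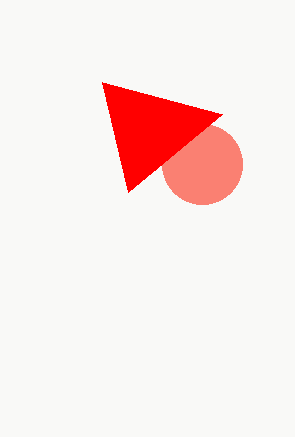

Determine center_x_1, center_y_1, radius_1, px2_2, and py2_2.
center_x_1 = 202
center_y_1 = 164
radius_1 = 40
px2_2 = 128
py2_2 = 192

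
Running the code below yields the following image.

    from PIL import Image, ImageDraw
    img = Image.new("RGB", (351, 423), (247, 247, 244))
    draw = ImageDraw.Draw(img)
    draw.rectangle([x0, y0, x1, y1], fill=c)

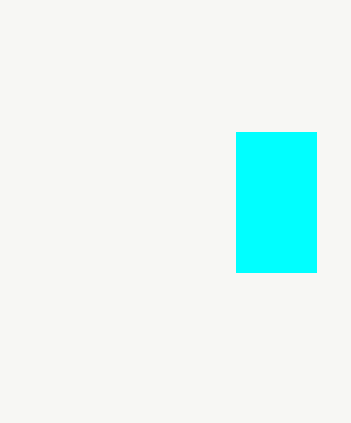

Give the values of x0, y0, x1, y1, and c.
x0 = 236, y0 = 132, x1 = 316, y1 = 272, c = 'cyan'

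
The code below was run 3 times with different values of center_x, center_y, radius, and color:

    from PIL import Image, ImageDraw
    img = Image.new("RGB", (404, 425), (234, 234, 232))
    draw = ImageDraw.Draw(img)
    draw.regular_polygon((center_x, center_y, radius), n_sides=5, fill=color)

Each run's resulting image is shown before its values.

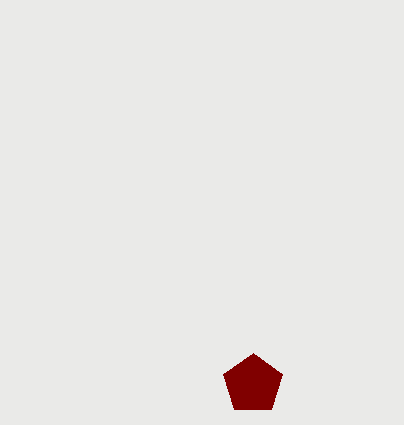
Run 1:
center_x = 253, center_y = 384, radius = 31, color = 'maroon'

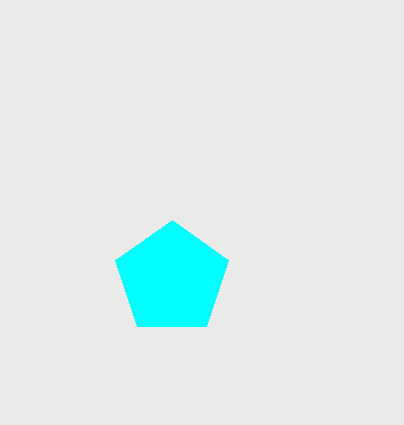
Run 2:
center_x = 172, center_y = 279, radius = 59, color = 'cyan'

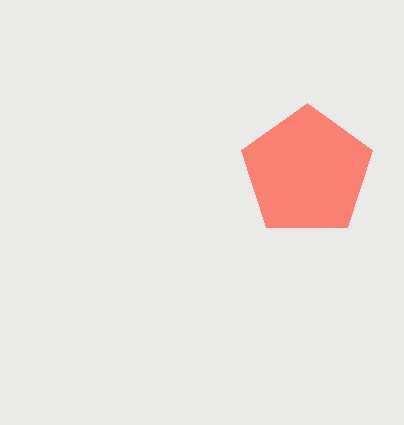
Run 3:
center_x = 307
center_y = 172
radius = 69
color = 'salmon'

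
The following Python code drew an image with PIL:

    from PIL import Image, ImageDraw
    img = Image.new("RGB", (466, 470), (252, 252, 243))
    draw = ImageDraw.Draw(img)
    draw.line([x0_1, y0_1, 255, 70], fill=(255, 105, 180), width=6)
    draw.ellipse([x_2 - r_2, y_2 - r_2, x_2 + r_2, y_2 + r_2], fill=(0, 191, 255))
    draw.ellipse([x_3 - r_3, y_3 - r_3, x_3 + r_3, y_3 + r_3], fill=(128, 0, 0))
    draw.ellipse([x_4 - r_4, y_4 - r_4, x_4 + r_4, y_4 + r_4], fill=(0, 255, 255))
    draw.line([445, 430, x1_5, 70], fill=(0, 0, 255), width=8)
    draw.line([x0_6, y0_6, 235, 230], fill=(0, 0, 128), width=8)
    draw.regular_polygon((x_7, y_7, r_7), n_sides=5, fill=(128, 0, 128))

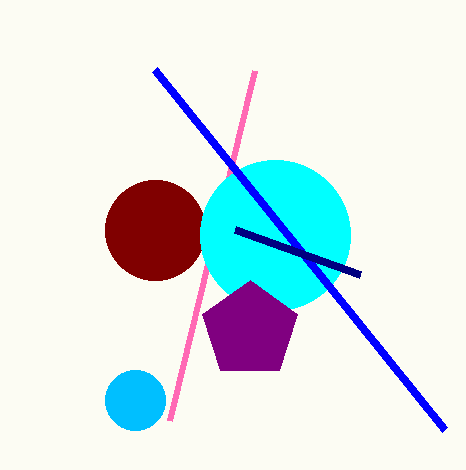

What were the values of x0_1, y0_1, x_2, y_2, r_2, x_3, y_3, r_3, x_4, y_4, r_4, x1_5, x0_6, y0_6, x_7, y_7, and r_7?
x0_1 = 170, y0_1 = 420, x_2 = 135, y_2 = 400, r_2 = 30, x_3 = 155, y_3 = 230, r_3 = 50, x_4 = 275, y_4 = 235, r_4 = 75, x1_5 = 155, x0_6 = 360, y0_6 = 275, x_7 = 250, y_7 = 330, r_7 = 50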